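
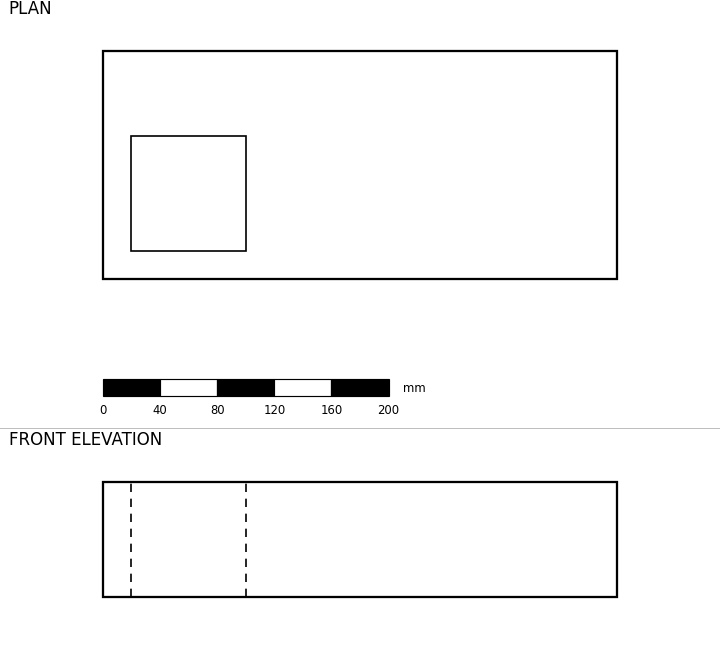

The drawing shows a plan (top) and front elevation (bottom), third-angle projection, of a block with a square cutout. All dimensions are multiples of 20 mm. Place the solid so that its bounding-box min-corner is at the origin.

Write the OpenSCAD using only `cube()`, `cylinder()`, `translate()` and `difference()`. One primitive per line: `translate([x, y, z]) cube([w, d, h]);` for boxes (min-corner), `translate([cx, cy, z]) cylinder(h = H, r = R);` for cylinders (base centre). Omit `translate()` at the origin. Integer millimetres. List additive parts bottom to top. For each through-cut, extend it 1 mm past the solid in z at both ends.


difference() {
  cube([360, 160, 80]);
  translate([20, 20, -1]) cube([80, 80, 82]);
}


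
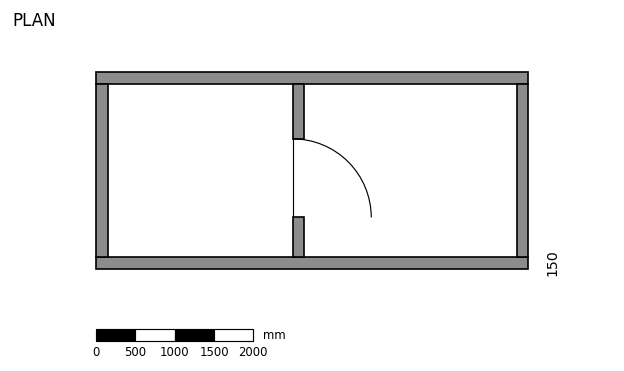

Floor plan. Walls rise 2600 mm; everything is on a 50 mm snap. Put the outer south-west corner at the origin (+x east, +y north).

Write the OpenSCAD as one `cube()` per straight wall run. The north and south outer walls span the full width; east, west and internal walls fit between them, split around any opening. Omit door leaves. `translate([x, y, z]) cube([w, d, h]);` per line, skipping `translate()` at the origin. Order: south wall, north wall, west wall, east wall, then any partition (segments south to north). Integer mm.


cube([5500, 150, 2600]);
translate([0, 2350, 0]) cube([5500, 150, 2600]);
translate([0, 150, 0]) cube([150, 2200, 2600]);
translate([5350, 150, 0]) cube([150, 2200, 2600]);
translate([2500, 150, 0]) cube([150, 500, 2600]);
translate([2500, 1650, 0]) cube([150, 700, 2600]);


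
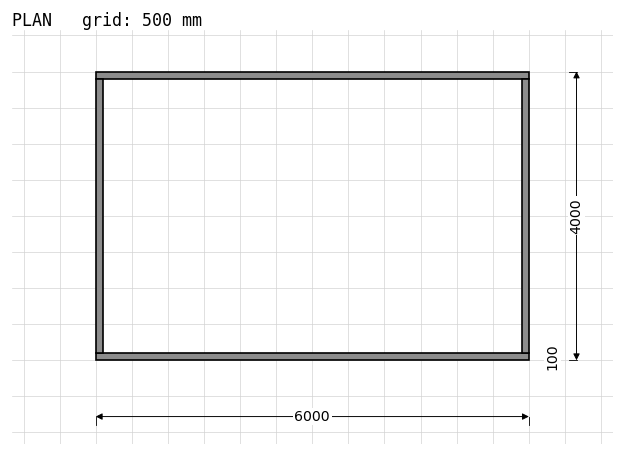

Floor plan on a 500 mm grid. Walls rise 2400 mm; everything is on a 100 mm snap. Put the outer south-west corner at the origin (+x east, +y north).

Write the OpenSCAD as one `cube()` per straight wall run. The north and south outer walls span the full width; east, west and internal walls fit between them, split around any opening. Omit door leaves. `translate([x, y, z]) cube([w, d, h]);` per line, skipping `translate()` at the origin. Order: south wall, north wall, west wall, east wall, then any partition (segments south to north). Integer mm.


cube([6000, 100, 2400]);
translate([0, 3900, 0]) cube([6000, 100, 2400]);
translate([0, 100, 0]) cube([100, 3800, 2400]);
translate([5900, 100, 0]) cube([100, 3800, 2400]);


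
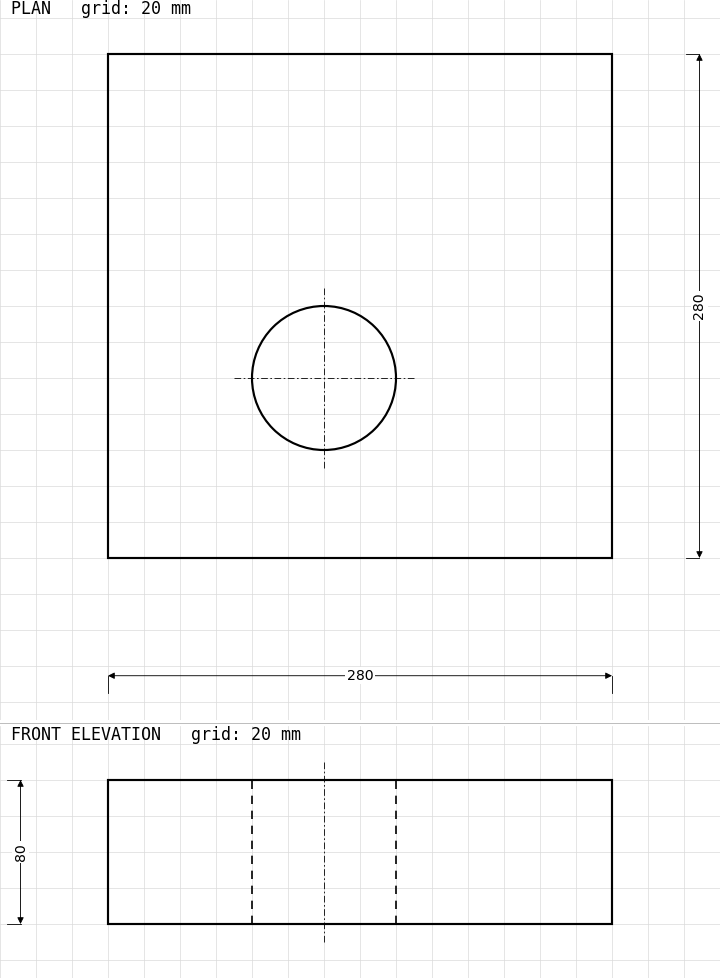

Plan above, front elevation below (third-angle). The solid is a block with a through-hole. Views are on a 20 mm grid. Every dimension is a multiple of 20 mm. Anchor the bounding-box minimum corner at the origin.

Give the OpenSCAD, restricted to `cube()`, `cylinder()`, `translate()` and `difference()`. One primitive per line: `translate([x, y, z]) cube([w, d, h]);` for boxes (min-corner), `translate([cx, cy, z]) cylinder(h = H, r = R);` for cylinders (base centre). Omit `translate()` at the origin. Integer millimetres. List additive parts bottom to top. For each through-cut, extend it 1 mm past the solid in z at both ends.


difference() {
  cube([280, 280, 80]);
  translate([120, 100, -1]) cylinder(h = 82, r = 40);
}


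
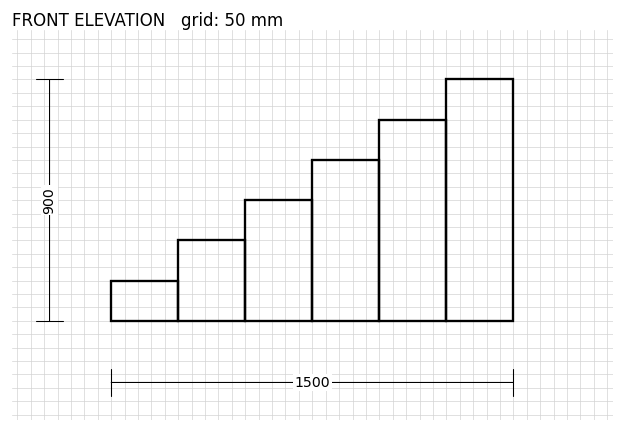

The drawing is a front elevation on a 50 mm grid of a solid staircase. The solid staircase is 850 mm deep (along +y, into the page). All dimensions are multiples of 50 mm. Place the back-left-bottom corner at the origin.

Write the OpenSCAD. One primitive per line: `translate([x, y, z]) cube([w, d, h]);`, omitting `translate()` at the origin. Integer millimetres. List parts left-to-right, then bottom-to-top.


cube([250, 850, 150]);
translate([250, 0, 0]) cube([250, 850, 300]);
translate([500, 0, 0]) cube([250, 850, 450]);
translate([750, 0, 0]) cube([250, 850, 600]);
translate([1000, 0, 0]) cube([250, 850, 750]);
translate([1250, 0, 0]) cube([250, 850, 900]);


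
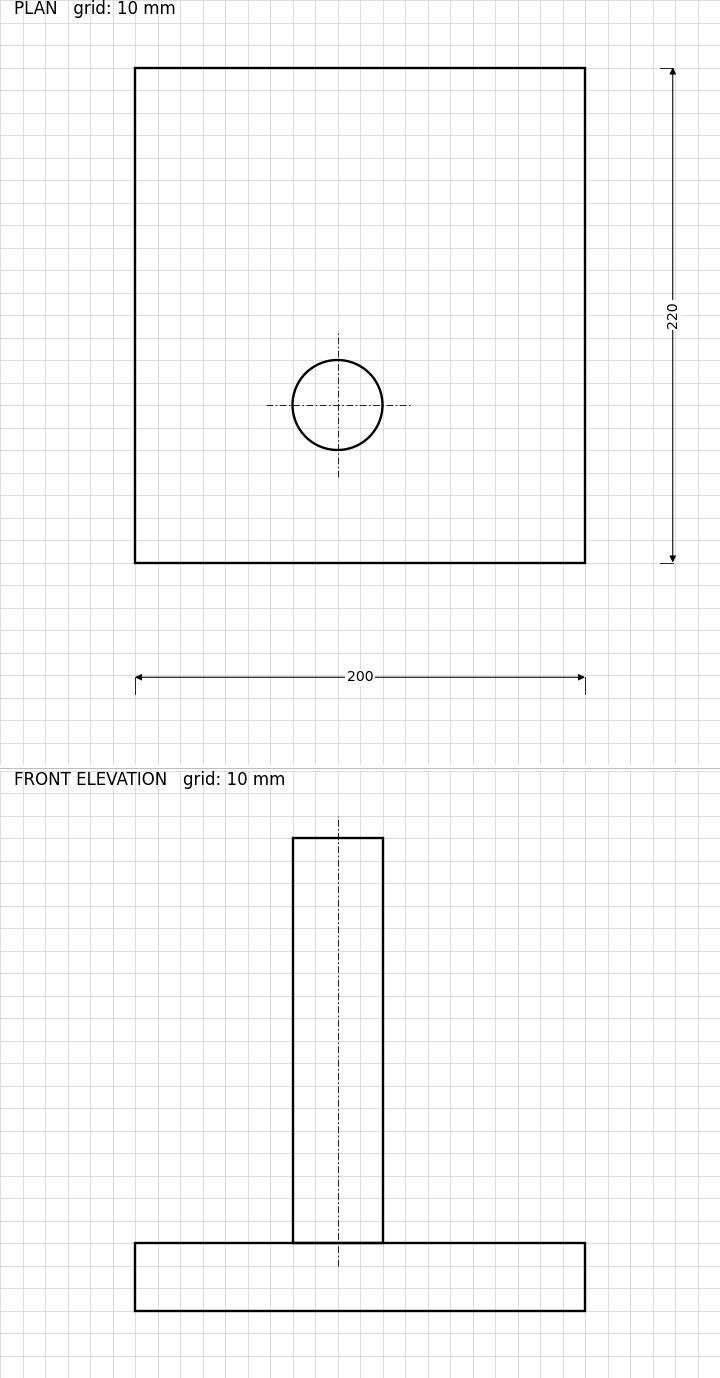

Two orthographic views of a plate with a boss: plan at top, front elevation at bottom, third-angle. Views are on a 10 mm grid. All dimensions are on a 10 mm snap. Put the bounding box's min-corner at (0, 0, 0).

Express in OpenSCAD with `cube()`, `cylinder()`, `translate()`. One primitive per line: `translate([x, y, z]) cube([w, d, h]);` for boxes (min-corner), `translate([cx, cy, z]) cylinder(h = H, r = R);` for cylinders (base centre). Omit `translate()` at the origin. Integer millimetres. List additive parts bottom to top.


cube([200, 220, 30]);
translate([90, 70, 30]) cylinder(h = 180, r = 20);


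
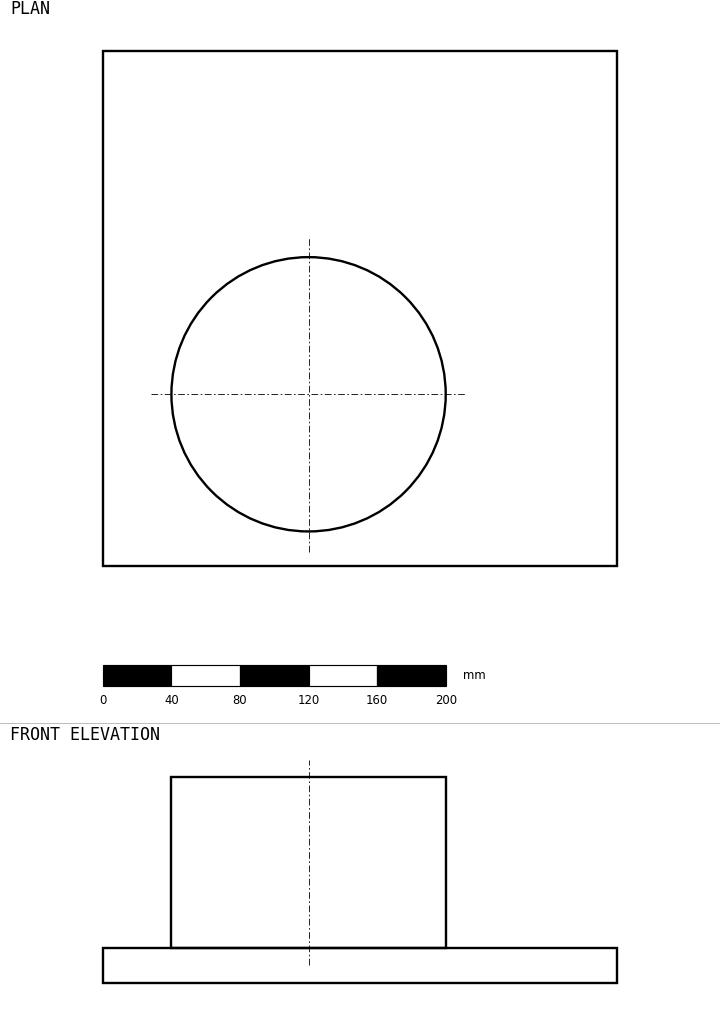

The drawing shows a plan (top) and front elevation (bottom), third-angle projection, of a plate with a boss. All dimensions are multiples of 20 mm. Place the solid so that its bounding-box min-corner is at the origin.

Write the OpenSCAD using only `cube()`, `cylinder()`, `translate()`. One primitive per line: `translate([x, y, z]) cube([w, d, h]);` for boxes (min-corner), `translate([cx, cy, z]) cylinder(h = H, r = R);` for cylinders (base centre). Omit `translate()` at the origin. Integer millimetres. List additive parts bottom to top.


cube([300, 300, 20]);
translate([120, 100, 20]) cylinder(h = 100, r = 80);


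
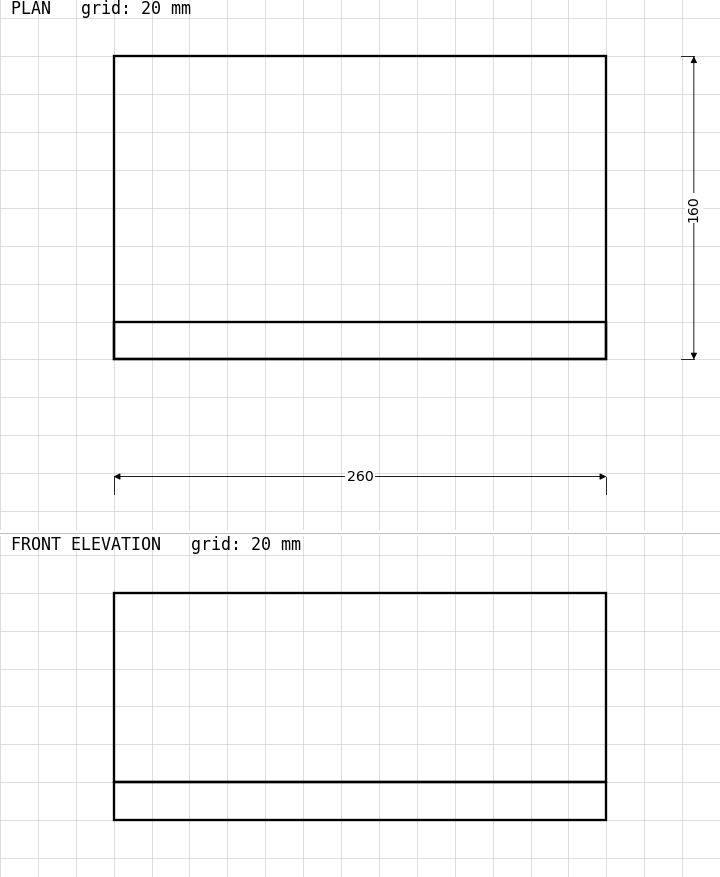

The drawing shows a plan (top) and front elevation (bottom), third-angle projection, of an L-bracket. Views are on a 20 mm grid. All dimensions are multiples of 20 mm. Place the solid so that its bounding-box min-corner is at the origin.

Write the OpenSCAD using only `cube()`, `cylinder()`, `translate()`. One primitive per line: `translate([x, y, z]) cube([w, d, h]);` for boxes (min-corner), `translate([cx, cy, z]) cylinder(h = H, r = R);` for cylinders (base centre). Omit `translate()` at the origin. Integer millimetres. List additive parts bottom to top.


cube([260, 160, 20]);
translate([0, 0, 20]) cube([260, 20, 100]);


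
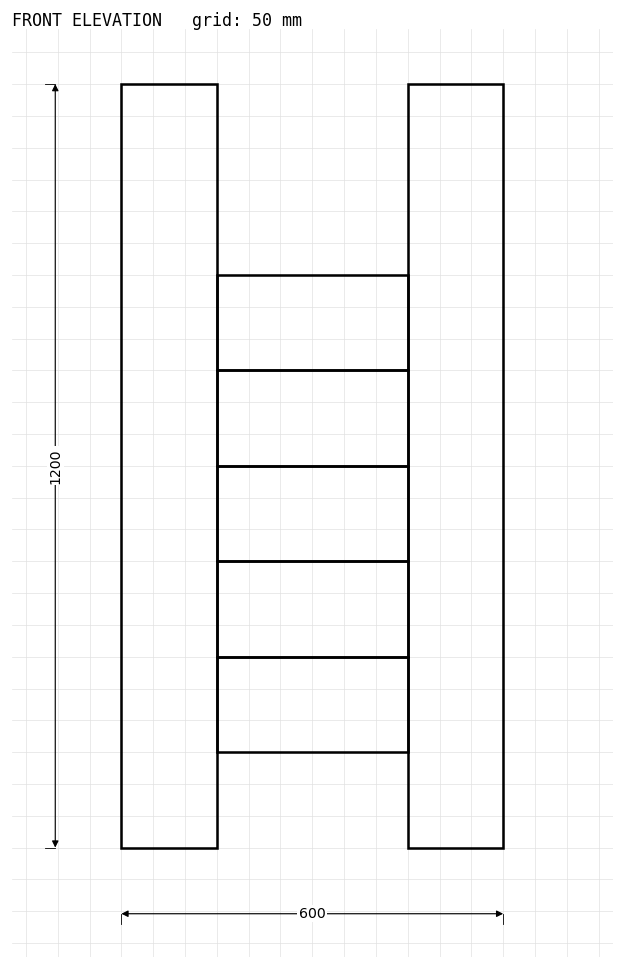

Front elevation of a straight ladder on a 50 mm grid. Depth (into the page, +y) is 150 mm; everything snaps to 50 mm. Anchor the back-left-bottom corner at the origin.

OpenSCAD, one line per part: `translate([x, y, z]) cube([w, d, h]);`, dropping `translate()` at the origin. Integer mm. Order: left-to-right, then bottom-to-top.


cube([150, 150, 1200]);
translate([150, 0, 150]) cube([300, 150, 150]);
translate([150, 0, 300]) cube([300, 150, 150]);
translate([150, 0, 450]) cube([300, 150, 150]);
translate([150, 0, 600]) cube([300, 150, 150]);
translate([150, 0, 750]) cube([300, 150, 150]);
translate([450, 0, 0]) cube([150, 150, 1200]);


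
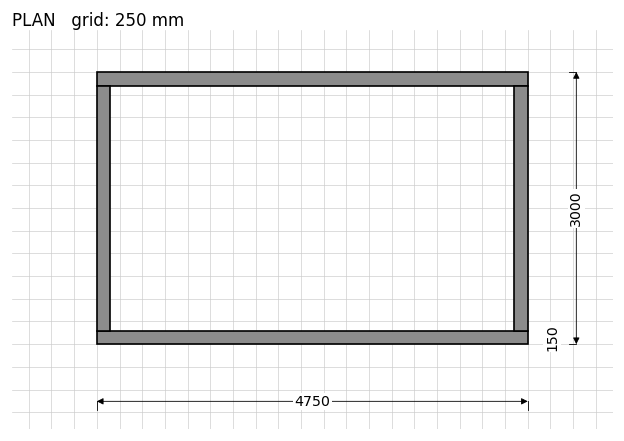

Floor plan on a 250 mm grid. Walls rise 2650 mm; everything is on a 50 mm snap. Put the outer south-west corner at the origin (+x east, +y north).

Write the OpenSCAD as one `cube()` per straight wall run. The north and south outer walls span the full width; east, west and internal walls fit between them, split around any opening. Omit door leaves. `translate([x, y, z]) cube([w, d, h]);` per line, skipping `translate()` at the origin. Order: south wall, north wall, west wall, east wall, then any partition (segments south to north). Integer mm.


cube([4750, 150, 2650]);
translate([0, 2850, 0]) cube([4750, 150, 2650]);
translate([0, 150, 0]) cube([150, 2700, 2650]);
translate([4600, 150, 0]) cube([150, 2700, 2650]);


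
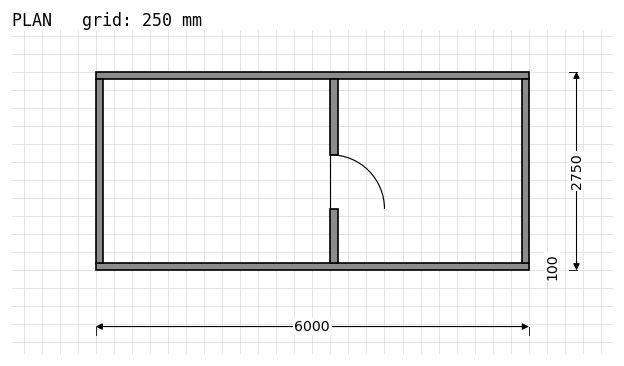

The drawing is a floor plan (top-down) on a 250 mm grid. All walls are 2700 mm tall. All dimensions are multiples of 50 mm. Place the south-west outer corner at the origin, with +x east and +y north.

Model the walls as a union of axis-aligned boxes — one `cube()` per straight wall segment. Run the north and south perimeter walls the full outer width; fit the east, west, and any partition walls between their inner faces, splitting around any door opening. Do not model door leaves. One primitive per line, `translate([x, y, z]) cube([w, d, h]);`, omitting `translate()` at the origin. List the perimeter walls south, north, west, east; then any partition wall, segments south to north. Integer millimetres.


cube([6000, 100, 2700]);
translate([0, 2650, 0]) cube([6000, 100, 2700]);
translate([0, 100, 0]) cube([100, 2550, 2700]);
translate([5900, 100, 0]) cube([100, 2550, 2700]);
translate([3250, 100, 0]) cube([100, 750, 2700]);
translate([3250, 1600, 0]) cube([100, 1050, 2700]);


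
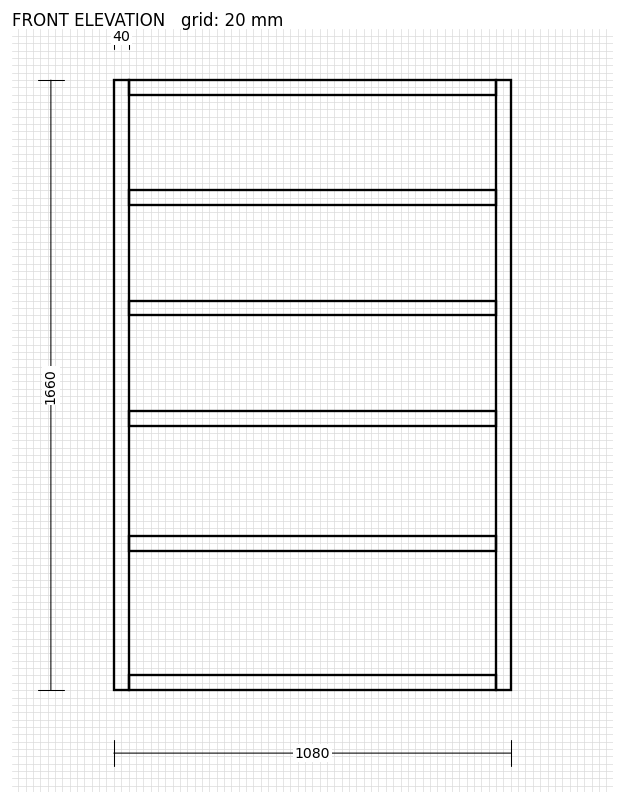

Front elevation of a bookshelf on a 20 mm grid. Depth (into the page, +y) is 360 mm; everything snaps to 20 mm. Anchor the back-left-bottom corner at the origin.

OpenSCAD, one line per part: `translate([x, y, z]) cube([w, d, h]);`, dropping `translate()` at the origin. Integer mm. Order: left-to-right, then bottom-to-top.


cube([40, 360, 1660]);
translate([40, 0, 0]) cube([1000, 360, 40]);
translate([40, 0, 380]) cube([1000, 360, 40]);
translate([40, 0, 720]) cube([1000, 360, 40]);
translate([40, 0, 1020]) cube([1000, 360, 40]);
translate([40, 0, 1320]) cube([1000, 360, 40]);
translate([40, 0, 1620]) cube([1000, 360, 40]);
translate([1040, 0, 0]) cube([40, 360, 1660]);


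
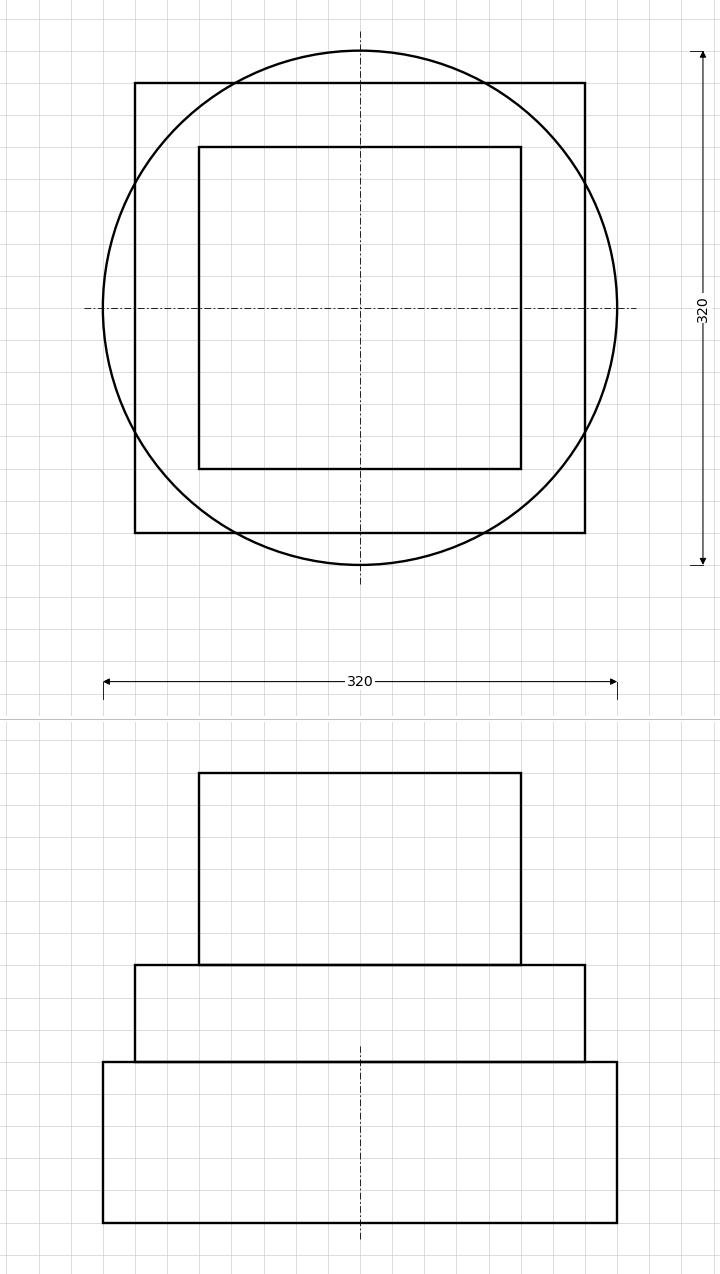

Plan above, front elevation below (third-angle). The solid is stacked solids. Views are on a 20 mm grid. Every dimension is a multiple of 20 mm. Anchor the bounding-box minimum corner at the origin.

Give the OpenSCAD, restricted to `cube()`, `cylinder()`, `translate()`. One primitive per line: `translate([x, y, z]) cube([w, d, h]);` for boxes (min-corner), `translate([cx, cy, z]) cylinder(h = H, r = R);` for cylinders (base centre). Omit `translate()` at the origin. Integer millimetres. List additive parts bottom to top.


translate([160, 160, 0]) cylinder(h = 100, r = 160);
translate([20, 20, 100]) cube([280, 280, 60]);
translate([60, 60, 160]) cube([200, 200, 120]);


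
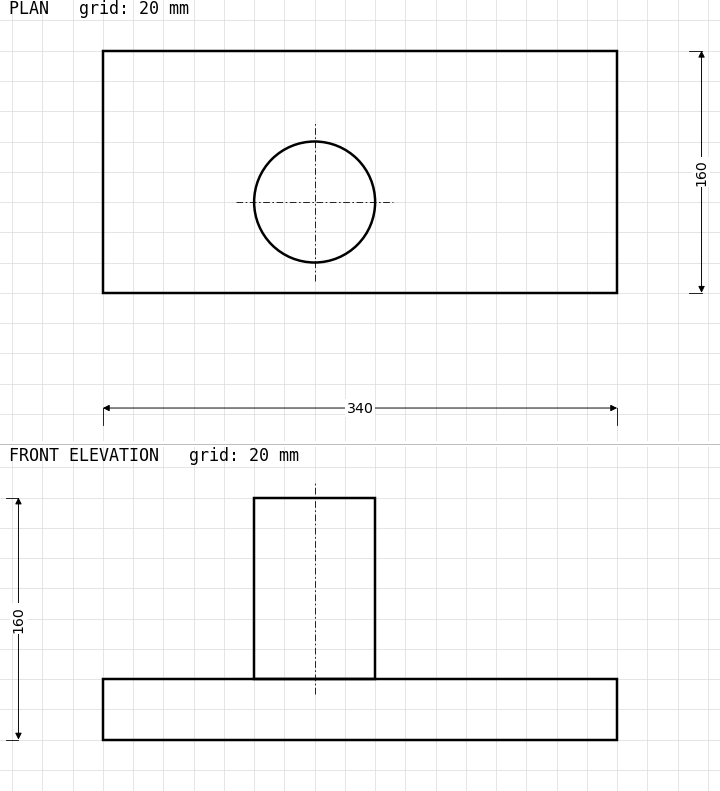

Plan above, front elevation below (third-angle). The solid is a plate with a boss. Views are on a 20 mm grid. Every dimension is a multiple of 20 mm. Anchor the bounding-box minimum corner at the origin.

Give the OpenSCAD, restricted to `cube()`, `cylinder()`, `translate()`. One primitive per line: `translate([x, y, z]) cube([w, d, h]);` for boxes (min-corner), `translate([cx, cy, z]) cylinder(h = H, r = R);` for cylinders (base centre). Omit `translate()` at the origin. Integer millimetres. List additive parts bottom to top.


cube([340, 160, 40]);
translate([140, 60, 40]) cylinder(h = 120, r = 40);


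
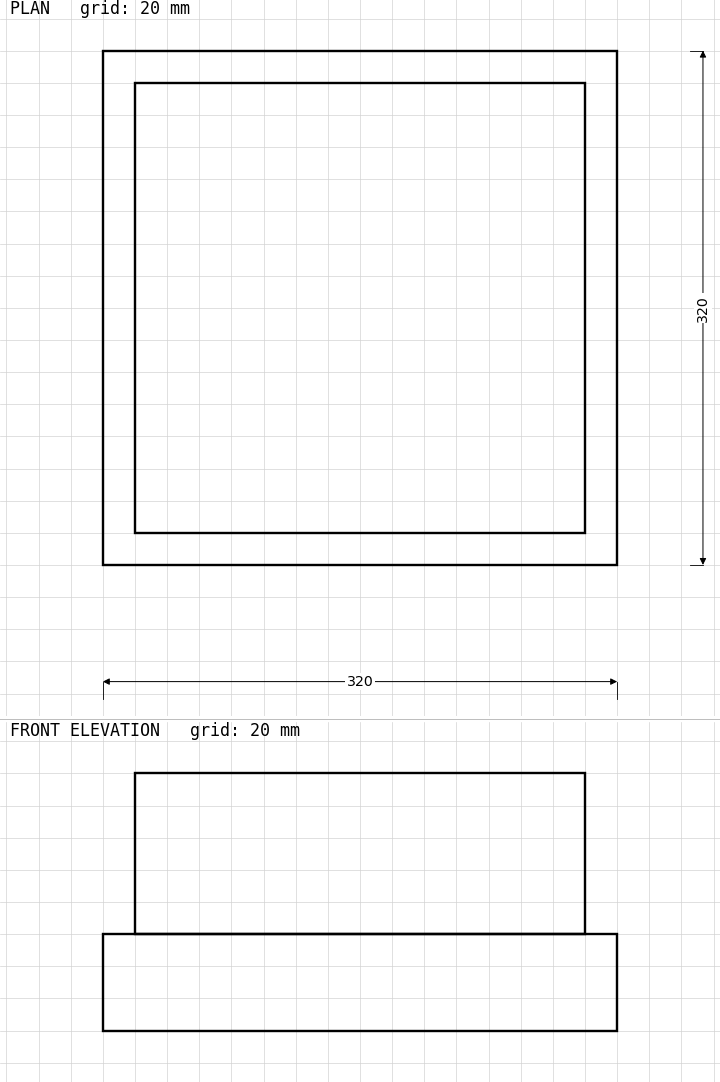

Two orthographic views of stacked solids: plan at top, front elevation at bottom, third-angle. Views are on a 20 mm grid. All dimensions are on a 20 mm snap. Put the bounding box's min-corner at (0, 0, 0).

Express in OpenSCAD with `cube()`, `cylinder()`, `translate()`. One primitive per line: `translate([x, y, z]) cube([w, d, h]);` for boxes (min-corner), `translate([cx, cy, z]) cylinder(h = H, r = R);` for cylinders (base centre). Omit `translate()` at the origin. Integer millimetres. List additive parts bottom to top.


cube([320, 320, 60]);
translate([20, 20, 60]) cube([280, 280, 100]);


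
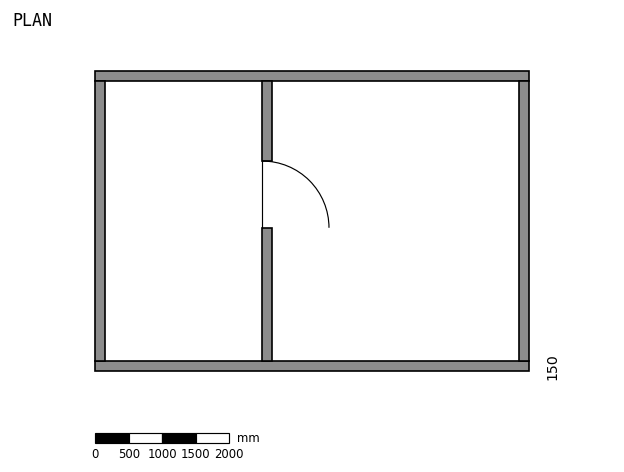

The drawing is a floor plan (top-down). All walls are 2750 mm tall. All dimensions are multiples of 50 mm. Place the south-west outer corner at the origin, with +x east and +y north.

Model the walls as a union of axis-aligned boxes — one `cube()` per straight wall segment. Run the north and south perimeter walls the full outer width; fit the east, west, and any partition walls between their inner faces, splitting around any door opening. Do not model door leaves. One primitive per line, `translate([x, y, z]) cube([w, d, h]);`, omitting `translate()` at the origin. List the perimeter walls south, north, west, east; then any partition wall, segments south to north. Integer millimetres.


cube([6500, 150, 2750]);
translate([0, 4350, 0]) cube([6500, 150, 2750]);
translate([0, 150, 0]) cube([150, 4200, 2750]);
translate([6350, 150, 0]) cube([150, 4200, 2750]);
translate([2500, 150, 0]) cube([150, 2000, 2750]);
translate([2500, 3150, 0]) cube([150, 1200, 2750]);


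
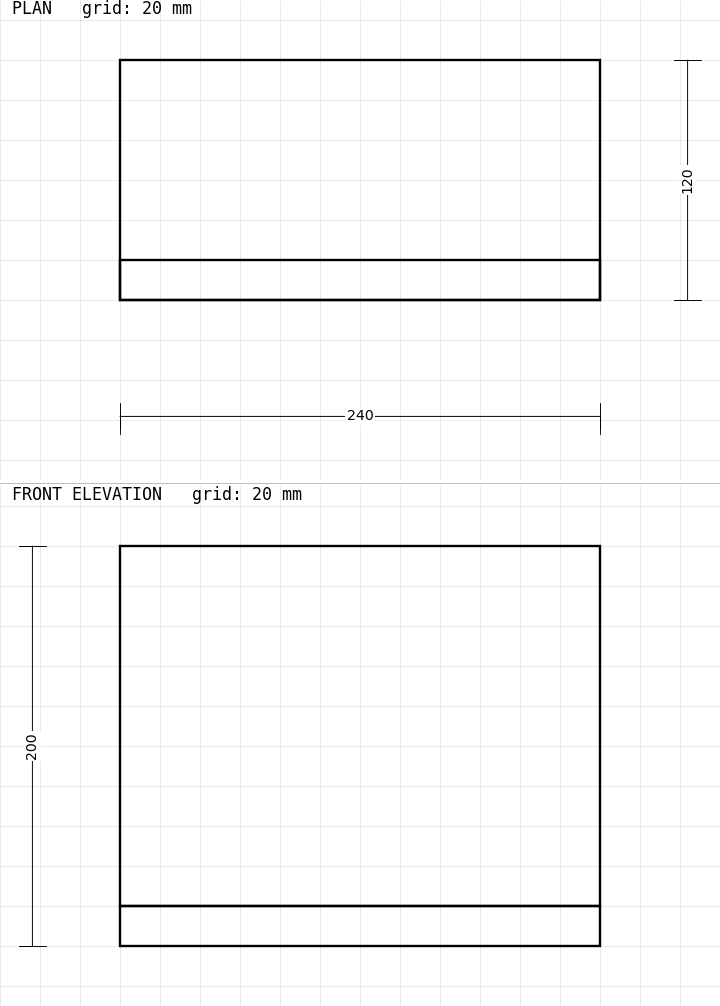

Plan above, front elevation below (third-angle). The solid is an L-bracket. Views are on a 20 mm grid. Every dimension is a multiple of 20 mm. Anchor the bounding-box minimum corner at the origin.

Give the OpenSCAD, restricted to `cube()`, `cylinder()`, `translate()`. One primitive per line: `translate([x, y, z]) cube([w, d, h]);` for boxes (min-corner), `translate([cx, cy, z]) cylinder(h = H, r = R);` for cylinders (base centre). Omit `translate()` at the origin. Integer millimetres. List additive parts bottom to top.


cube([240, 120, 20]);
translate([0, 0, 20]) cube([240, 20, 180]);


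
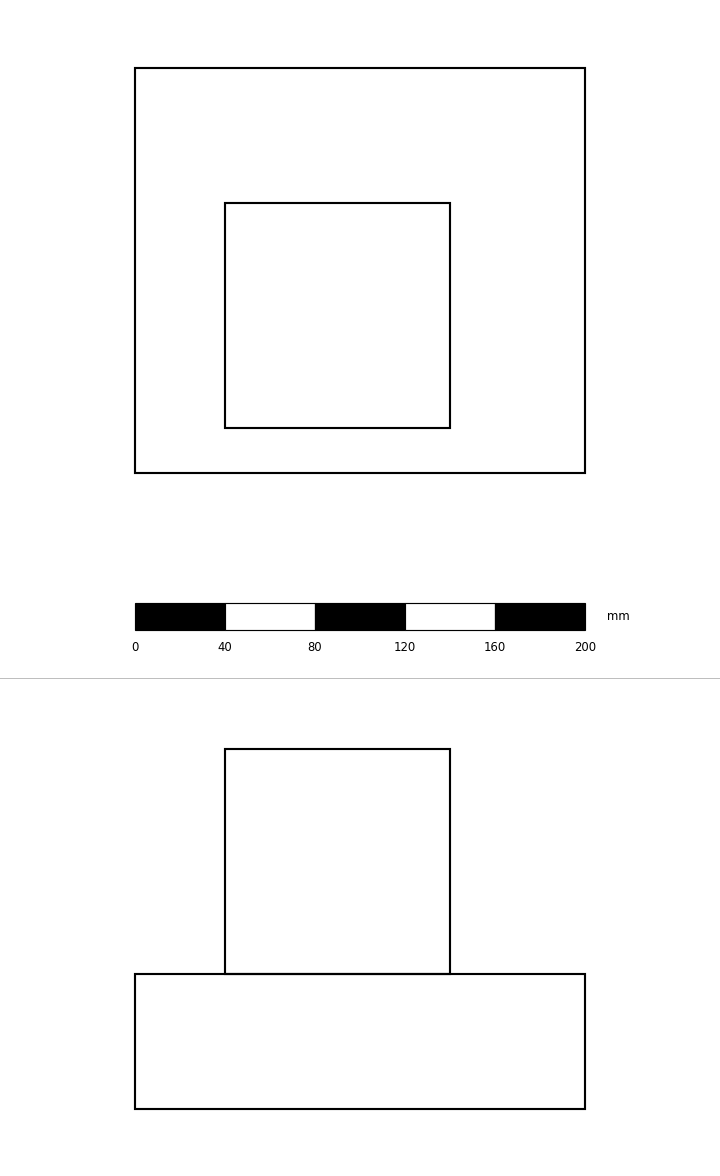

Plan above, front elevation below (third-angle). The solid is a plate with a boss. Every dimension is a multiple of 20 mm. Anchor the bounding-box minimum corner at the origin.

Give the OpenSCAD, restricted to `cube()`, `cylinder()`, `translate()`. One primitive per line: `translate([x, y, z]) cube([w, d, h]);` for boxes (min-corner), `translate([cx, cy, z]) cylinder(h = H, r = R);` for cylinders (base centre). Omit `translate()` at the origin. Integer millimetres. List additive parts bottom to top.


cube([200, 180, 60]);
translate([40, 20, 60]) cube([100, 100, 100]);


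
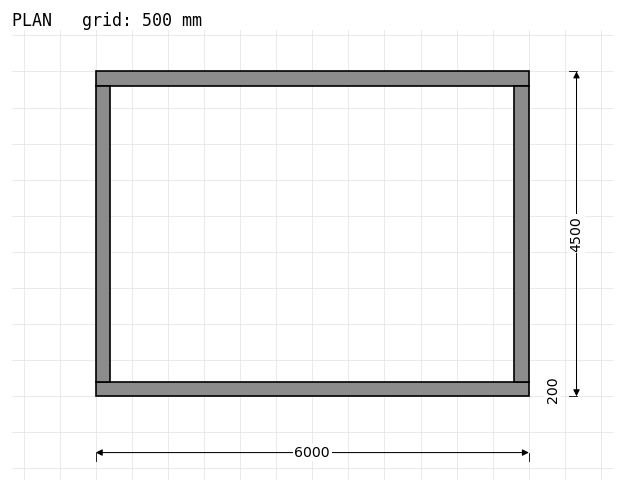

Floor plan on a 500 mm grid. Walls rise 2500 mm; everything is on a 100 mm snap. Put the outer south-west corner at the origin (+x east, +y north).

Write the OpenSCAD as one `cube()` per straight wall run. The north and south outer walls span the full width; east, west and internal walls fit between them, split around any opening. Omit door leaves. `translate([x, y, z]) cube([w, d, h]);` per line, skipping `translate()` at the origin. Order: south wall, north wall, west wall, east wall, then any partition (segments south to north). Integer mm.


cube([6000, 200, 2500]);
translate([0, 4300, 0]) cube([6000, 200, 2500]);
translate([0, 200, 0]) cube([200, 4100, 2500]);
translate([5800, 200, 0]) cube([200, 4100, 2500]);


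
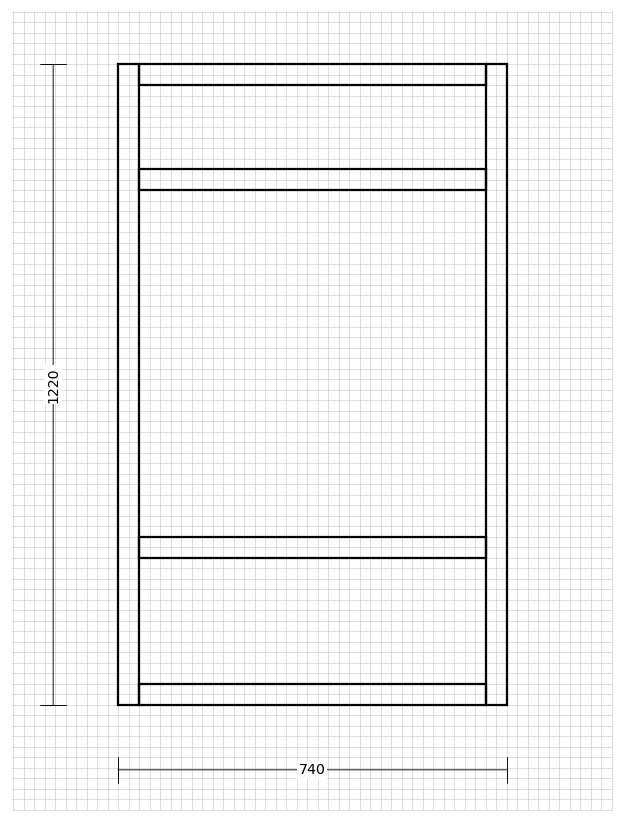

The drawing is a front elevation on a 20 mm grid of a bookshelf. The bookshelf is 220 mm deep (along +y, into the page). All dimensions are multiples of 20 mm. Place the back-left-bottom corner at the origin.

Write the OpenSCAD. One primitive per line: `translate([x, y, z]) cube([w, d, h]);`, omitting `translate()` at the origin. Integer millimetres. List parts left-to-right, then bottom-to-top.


cube([40, 220, 1220]);
translate([40, 0, 0]) cube([660, 220, 40]);
translate([40, 0, 280]) cube([660, 220, 40]);
translate([40, 0, 980]) cube([660, 220, 40]);
translate([40, 0, 1180]) cube([660, 220, 40]);
translate([700, 0, 0]) cube([40, 220, 1220]);


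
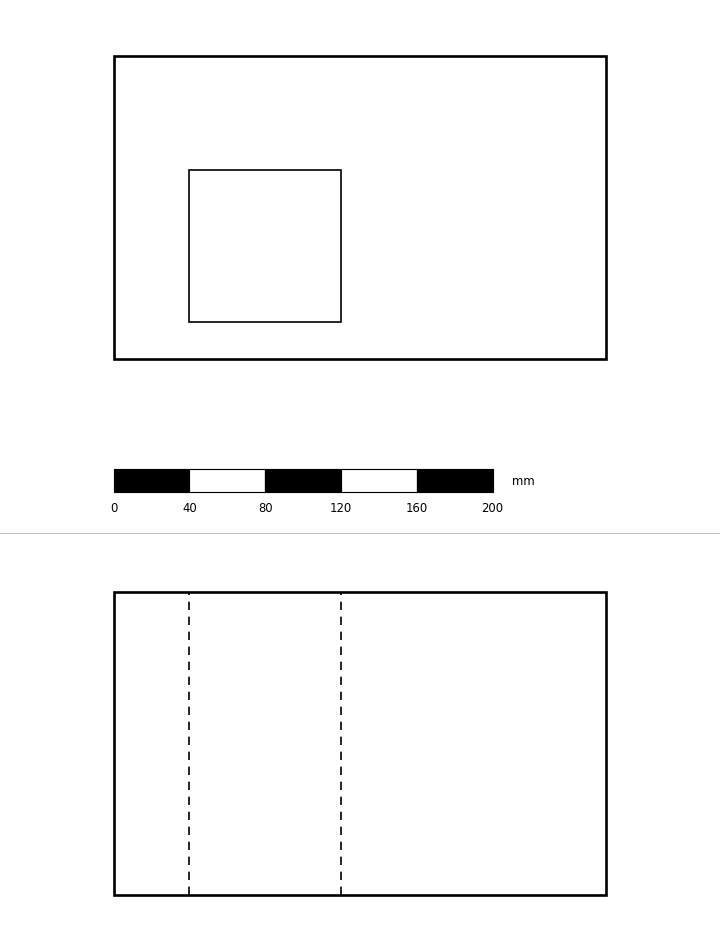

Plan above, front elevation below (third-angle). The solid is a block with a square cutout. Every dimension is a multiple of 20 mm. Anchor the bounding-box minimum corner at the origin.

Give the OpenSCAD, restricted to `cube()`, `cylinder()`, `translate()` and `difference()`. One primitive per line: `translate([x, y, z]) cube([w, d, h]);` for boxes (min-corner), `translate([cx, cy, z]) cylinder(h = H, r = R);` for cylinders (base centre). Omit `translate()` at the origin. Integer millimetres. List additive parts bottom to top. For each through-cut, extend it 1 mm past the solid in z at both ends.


difference() {
  cube([260, 160, 160]);
  translate([40, 20, -1]) cube([80, 80, 162]);
}


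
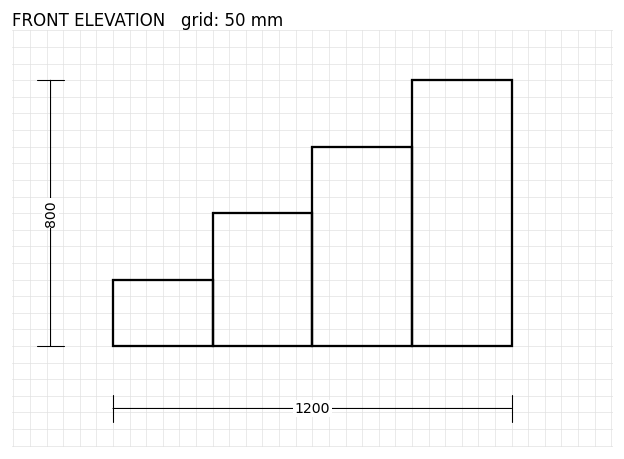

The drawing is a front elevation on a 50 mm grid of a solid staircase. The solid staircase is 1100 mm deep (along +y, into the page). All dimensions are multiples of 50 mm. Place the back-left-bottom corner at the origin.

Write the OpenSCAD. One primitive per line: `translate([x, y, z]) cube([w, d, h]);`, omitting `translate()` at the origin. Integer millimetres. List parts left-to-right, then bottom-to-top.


cube([300, 1100, 200]);
translate([300, 0, 0]) cube([300, 1100, 400]);
translate([600, 0, 0]) cube([300, 1100, 600]);
translate([900, 0, 0]) cube([300, 1100, 800]);


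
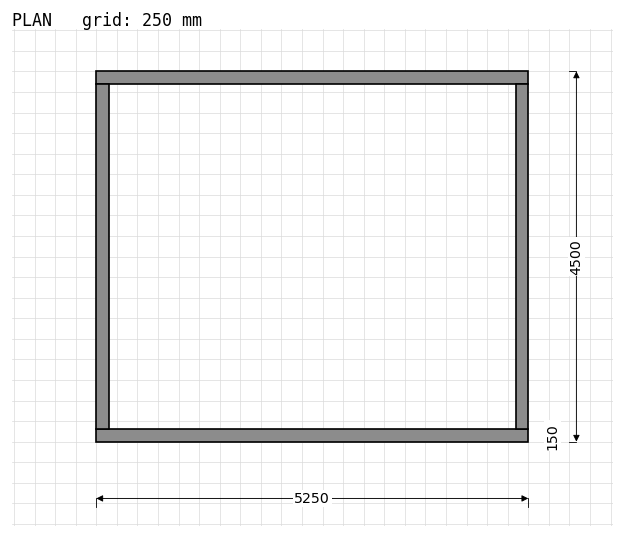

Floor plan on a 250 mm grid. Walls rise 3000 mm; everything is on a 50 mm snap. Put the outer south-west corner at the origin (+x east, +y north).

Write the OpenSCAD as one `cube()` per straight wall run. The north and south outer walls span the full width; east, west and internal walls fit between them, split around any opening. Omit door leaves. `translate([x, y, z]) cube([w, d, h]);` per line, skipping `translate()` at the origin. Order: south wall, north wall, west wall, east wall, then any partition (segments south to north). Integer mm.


cube([5250, 150, 3000]);
translate([0, 4350, 0]) cube([5250, 150, 3000]);
translate([0, 150, 0]) cube([150, 4200, 3000]);
translate([5100, 150, 0]) cube([150, 4200, 3000]);


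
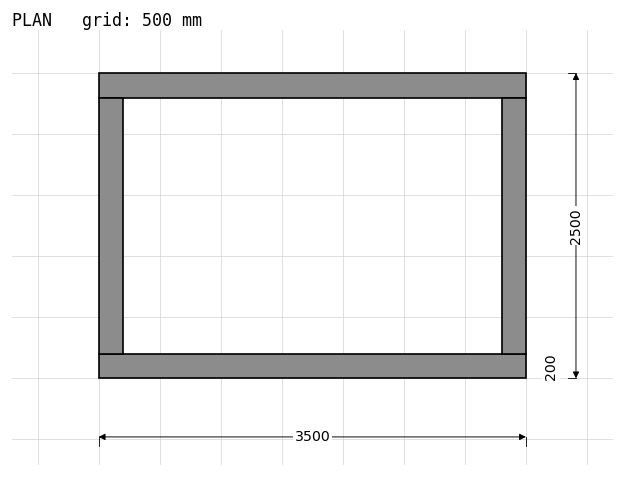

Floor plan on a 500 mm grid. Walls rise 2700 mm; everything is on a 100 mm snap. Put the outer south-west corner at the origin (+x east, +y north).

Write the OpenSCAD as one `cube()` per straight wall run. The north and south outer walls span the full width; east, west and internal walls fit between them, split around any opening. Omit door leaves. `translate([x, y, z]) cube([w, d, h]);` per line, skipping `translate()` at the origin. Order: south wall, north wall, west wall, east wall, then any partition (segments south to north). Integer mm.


cube([3500, 200, 2700]);
translate([0, 2300, 0]) cube([3500, 200, 2700]);
translate([0, 200, 0]) cube([200, 2100, 2700]);
translate([3300, 200, 0]) cube([200, 2100, 2700]);


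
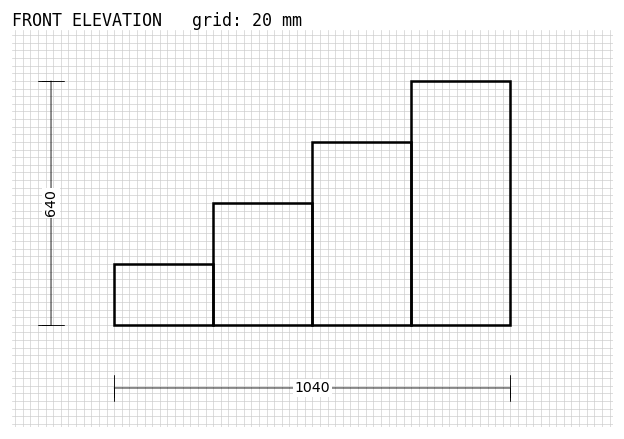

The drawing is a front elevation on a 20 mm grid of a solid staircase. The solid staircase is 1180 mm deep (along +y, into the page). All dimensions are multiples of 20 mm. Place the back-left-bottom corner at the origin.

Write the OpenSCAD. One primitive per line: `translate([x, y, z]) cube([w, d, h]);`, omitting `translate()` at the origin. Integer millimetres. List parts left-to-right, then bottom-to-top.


cube([260, 1180, 160]);
translate([260, 0, 0]) cube([260, 1180, 320]);
translate([520, 0, 0]) cube([260, 1180, 480]);
translate([780, 0, 0]) cube([260, 1180, 640]);


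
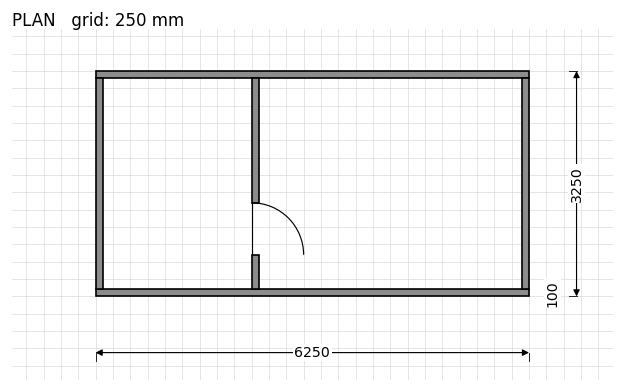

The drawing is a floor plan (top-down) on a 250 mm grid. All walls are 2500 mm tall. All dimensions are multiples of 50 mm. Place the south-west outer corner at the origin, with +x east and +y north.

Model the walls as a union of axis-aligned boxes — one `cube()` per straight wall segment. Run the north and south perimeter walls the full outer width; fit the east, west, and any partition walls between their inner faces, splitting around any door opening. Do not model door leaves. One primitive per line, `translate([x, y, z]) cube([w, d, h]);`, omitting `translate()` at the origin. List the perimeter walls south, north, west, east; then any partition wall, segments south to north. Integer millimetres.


cube([6250, 100, 2500]);
translate([0, 3150, 0]) cube([6250, 100, 2500]);
translate([0, 100, 0]) cube([100, 3050, 2500]);
translate([6150, 100, 0]) cube([100, 3050, 2500]);
translate([2250, 100, 0]) cube([100, 500, 2500]);
translate([2250, 1350, 0]) cube([100, 1800, 2500]);


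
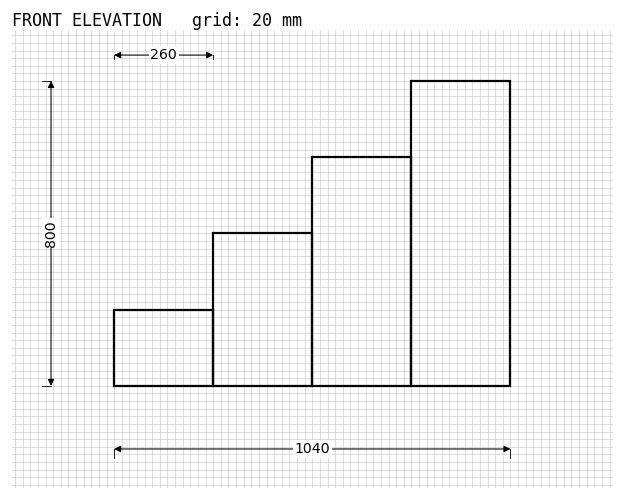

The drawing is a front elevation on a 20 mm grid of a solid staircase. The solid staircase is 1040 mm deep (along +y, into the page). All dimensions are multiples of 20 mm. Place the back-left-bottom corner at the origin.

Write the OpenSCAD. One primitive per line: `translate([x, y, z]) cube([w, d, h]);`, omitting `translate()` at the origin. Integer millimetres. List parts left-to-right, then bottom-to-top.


cube([260, 1040, 200]);
translate([260, 0, 0]) cube([260, 1040, 400]);
translate([520, 0, 0]) cube([260, 1040, 600]);
translate([780, 0, 0]) cube([260, 1040, 800]);


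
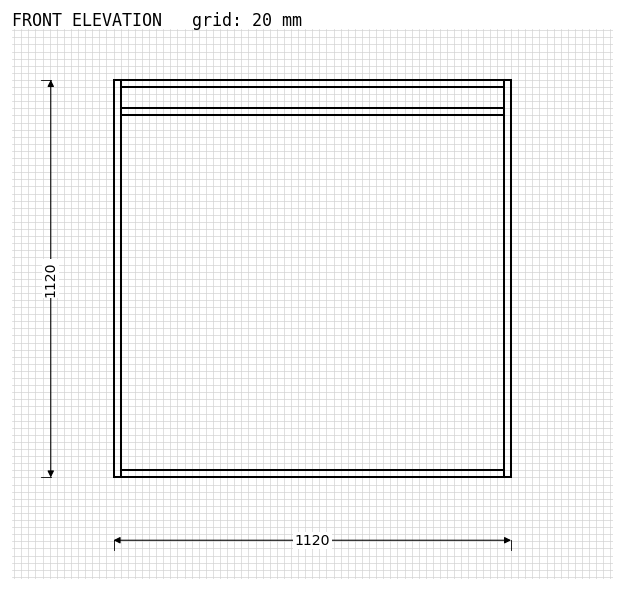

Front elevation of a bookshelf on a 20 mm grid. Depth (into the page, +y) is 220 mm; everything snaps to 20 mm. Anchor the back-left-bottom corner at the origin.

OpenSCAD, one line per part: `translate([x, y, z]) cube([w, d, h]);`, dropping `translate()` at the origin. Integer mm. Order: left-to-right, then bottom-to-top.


cube([20, 220, 1120]);
translate([20, 0, 0]) cube([1080, 220, 20]);
translate([20, 0, 1020]) cube([1080, 220, 20]);
translate([20, 0, 1100]) cube([1080, 220, 20]);
translate([1100, 0, 0]) cube([20, 220, 1120]);


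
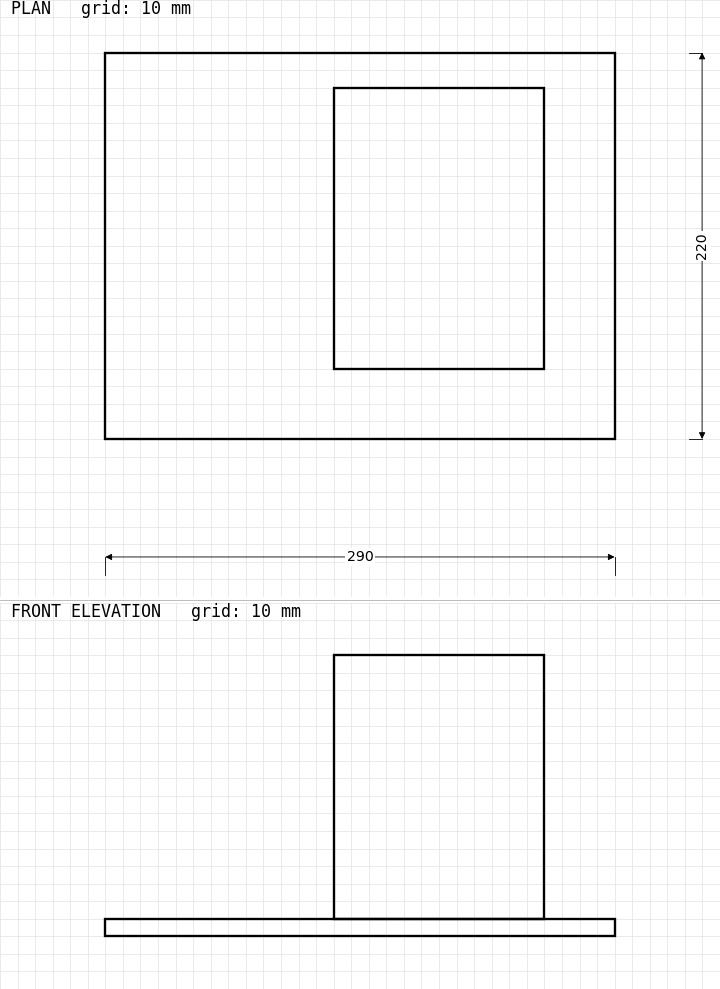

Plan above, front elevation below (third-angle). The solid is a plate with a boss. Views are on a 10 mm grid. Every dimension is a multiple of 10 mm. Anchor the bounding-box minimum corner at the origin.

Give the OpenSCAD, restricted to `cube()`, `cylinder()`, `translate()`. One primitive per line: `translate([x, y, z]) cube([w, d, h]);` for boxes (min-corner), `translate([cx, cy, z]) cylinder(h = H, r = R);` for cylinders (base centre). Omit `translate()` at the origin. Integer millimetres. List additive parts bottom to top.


cube([290, 220, 10]);
translate([130, 40, 10]) cube([120, 160, 150]);


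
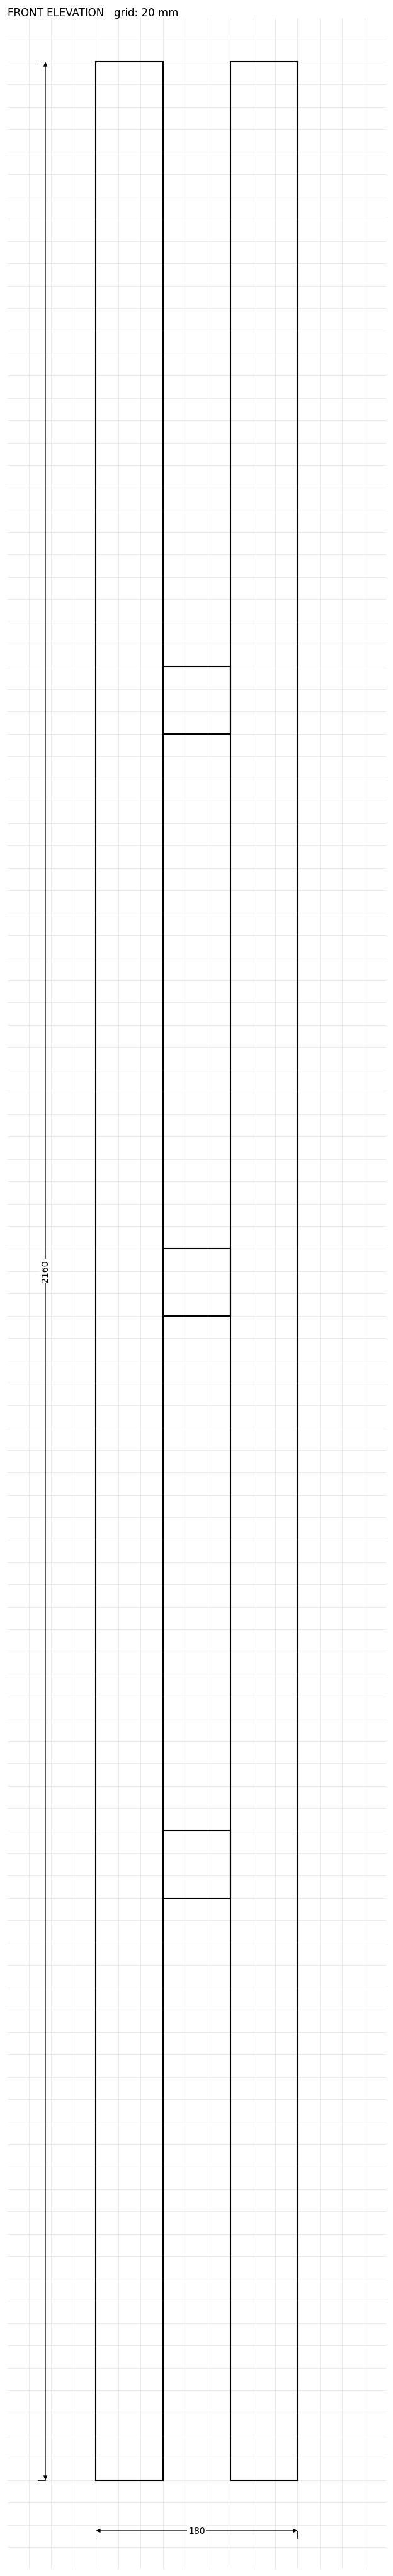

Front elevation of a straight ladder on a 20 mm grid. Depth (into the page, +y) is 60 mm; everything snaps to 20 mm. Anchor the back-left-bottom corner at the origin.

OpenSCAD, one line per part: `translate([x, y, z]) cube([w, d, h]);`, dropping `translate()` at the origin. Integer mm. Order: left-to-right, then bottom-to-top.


cube([60, 60, 2160]);
translate([60, 0, 520]) cube([60, 60, 60]);
translate([60, 0, 1040]) cube([60, 60, 60]);
translate([60, 0, 1560]) cube([60, 60, 60]);
translate([120, 0, 0]) cube([60, 60, 2160]);


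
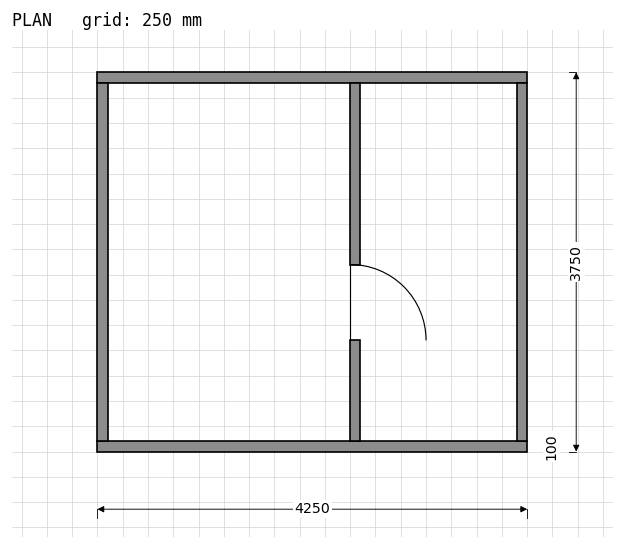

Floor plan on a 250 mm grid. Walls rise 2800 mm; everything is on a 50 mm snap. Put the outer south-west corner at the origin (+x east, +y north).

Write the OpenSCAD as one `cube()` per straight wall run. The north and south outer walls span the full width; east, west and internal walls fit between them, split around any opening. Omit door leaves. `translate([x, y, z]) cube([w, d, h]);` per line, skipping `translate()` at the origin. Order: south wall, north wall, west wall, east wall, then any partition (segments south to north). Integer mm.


cube([4250, 100, 2800]);
translate([0, 3650, 0]) cube([4250, 100, 2800]);
translate([0, 100, 0]) cube([100, 3550, 2800]);
translate([4150, 100, 0]) cube([100, 3550, 2800]);
translate([2500, 100, 0]) cube([100, 1000, 2800]);
translate([2500, 1850, 0]) cube([100, 1800, 2800]);


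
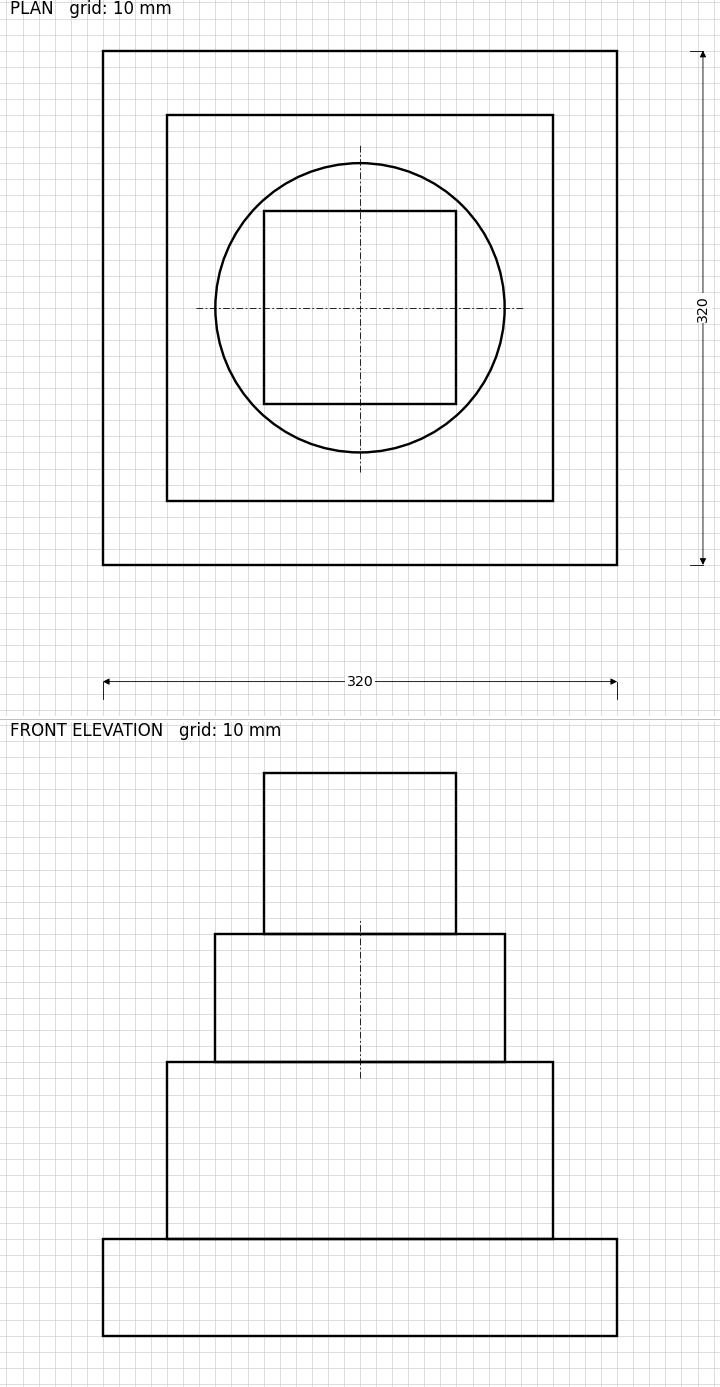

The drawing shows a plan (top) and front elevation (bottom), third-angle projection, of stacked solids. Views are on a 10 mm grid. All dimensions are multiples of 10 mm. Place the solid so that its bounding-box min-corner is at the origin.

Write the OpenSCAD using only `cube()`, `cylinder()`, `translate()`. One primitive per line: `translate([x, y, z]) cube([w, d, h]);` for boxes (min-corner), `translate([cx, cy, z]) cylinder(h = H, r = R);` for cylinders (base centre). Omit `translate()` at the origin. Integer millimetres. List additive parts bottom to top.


cube([320, 320, 60]);
translate([40, 40, 60]) cube([240, 240, 110]);
translate([160, 160, 170]) cylinder(h = 80, r = 90);
translate([100, 100, 250]) cube([120, 120, 100]);


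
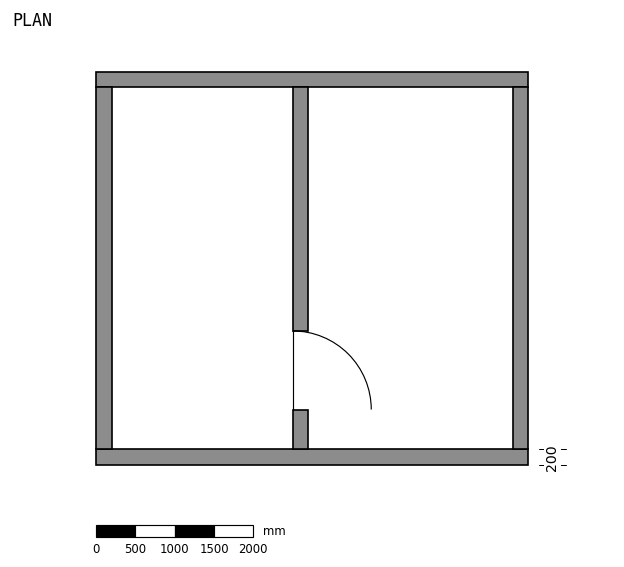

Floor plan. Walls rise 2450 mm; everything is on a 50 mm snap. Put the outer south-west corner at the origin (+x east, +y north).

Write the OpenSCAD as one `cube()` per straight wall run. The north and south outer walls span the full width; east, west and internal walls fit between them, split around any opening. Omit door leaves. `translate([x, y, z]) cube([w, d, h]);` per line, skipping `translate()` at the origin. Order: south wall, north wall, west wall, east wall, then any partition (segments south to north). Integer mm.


cube([5500, 200, 2450]);
translate([0, 4800, 0]) cube([5500, 200, 2450]);
translate([0, 200, 0]) cube([200, 4600, 2450]);
translate([5300, 200, 0]) cube([200, 4600, 2450]);
translate([2500, 200, 0]) cube([200, 500, 2450]);
translate([2500, 1700, 0]) cube([200, 3100, 2450]);


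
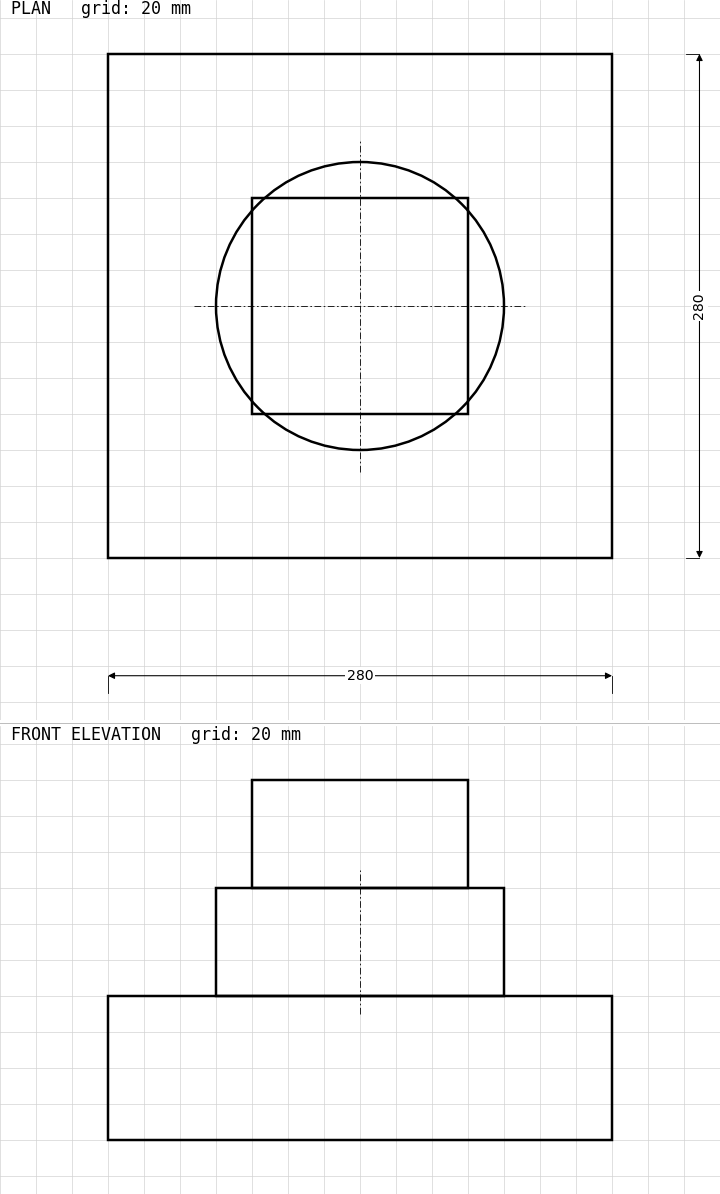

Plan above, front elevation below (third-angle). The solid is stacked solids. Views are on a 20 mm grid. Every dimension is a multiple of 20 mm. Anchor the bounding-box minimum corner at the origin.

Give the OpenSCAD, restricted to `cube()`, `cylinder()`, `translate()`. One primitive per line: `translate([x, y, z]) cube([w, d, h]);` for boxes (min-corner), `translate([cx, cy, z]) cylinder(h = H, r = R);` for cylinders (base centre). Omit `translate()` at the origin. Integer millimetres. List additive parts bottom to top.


cube([280, 280, 80]);
translate([140, 140, 80]) cylinder(h = 60, r = 80);
translate([80, 80, 140]) cube([120, 120, 60]);


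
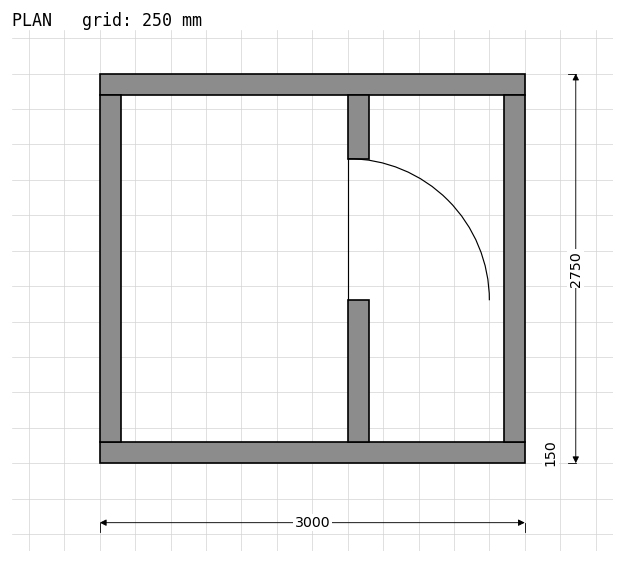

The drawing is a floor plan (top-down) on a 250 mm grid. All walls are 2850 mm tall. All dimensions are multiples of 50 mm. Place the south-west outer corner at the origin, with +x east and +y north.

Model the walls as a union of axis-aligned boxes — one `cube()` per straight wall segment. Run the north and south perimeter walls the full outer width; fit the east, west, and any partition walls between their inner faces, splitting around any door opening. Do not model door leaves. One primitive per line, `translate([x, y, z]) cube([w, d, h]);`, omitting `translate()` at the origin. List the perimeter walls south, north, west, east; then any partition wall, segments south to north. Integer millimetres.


cube([3000, 150, 2850]);
translate([0, 2600, 0]) cube([3000, 150, 2850]);
translate([0, 150, 0]) cube([150, 2450, 2850]);
translate([2850, 150, 0]) cube([150, 2450, 2850]);
translate([1750, 150, 0]) cube([150, 1000, 2850]);
translate([1750, 2150, 0]) cube([150, 450, 2850]);


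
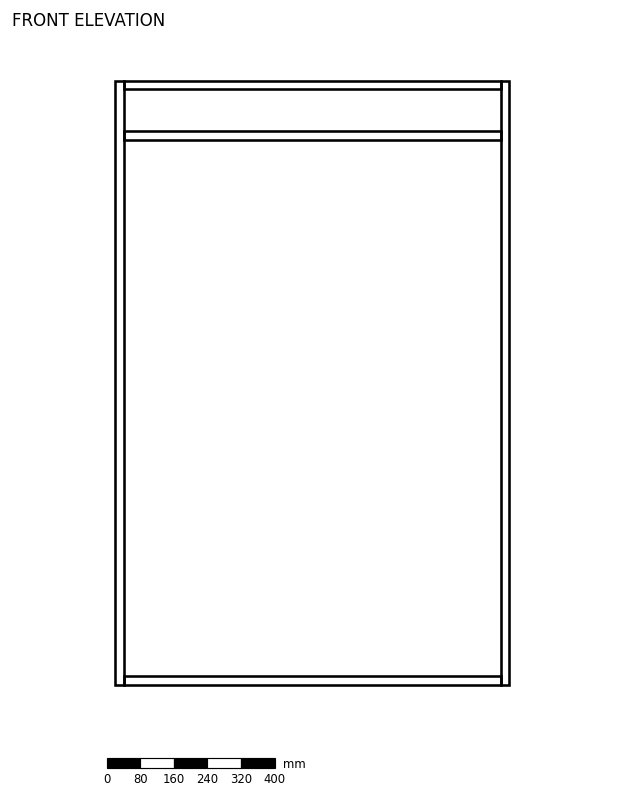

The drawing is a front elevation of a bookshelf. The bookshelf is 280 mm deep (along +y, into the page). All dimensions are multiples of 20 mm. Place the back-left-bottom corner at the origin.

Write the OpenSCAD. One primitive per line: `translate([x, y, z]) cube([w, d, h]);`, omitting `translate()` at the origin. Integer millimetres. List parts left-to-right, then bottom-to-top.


cube([20, 280, 1440]);
translate([20, 0, 0]) cube([900, 280, 20]);
translate([20, 0, 1300]) cube([900, 280, 20]);
translate([20, 0, 1420]) cube([900, 280, 20]);
translate([920, 0, 0]) cube([20, 280, 1440]);


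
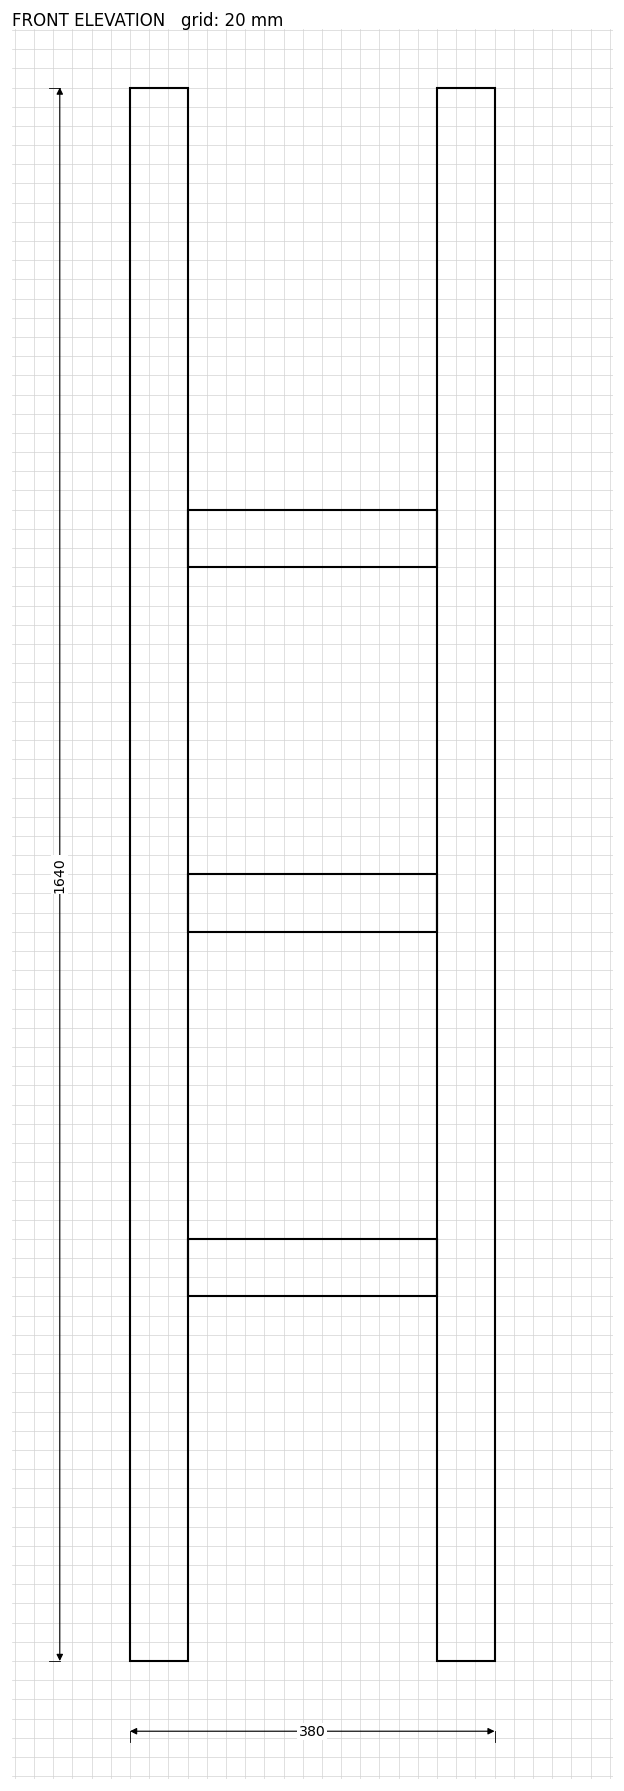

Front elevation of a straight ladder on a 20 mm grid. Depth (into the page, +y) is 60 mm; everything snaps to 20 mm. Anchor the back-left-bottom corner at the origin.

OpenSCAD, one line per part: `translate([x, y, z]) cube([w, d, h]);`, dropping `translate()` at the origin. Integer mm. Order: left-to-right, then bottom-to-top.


cube([60, 60, 1640]);
translate([60, 0, 380]) cube([260, 60, 60]);
translate([60, 0, 760]) cube([260, 60, 60]);
translate([60, 0, 1140]) cube([260, 60, 60]);
translate([320, 0, 0]) cube([60, 60, 1640]);


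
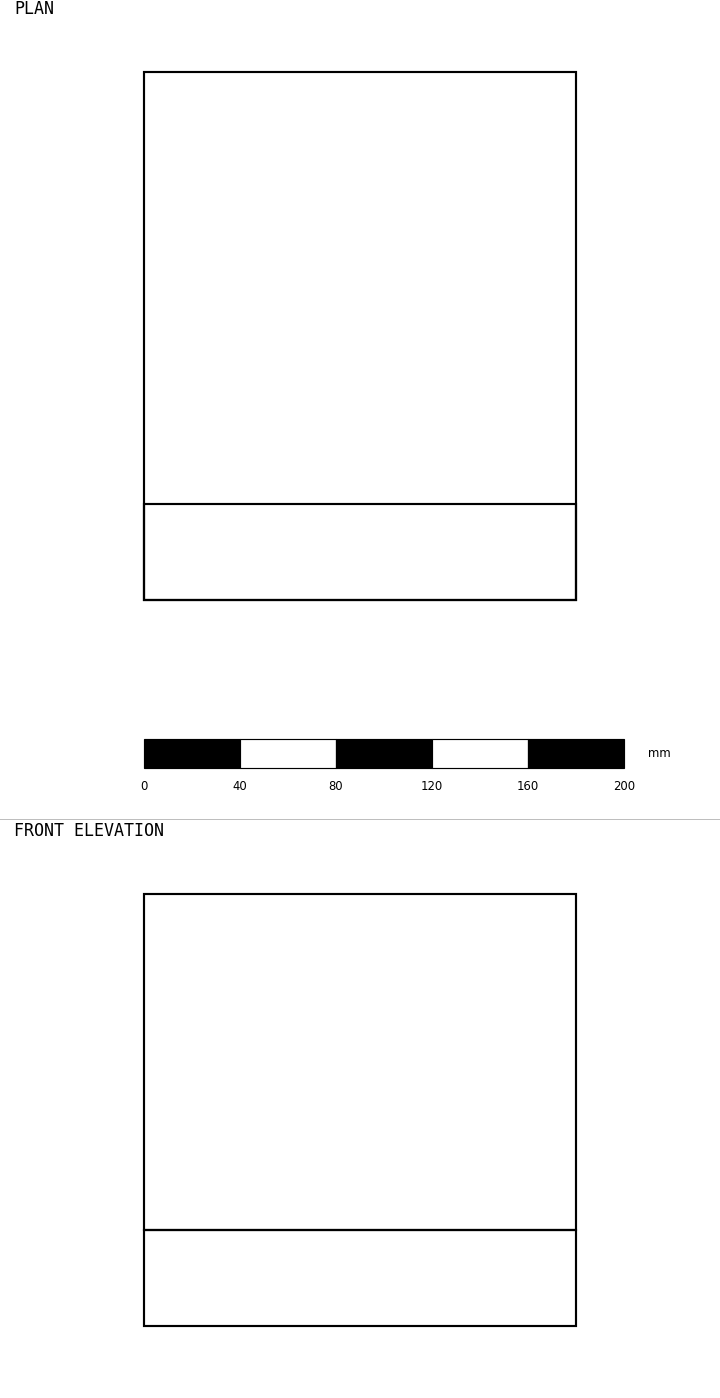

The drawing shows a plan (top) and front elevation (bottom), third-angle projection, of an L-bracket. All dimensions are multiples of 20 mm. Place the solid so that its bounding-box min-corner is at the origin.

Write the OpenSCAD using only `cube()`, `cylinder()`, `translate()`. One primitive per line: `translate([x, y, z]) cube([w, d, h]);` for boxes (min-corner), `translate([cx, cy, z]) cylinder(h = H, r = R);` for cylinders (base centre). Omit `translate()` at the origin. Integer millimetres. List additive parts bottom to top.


cube([180, 220, 40]);
translate([0, 0, 40]) cube([180, 40, 140]);


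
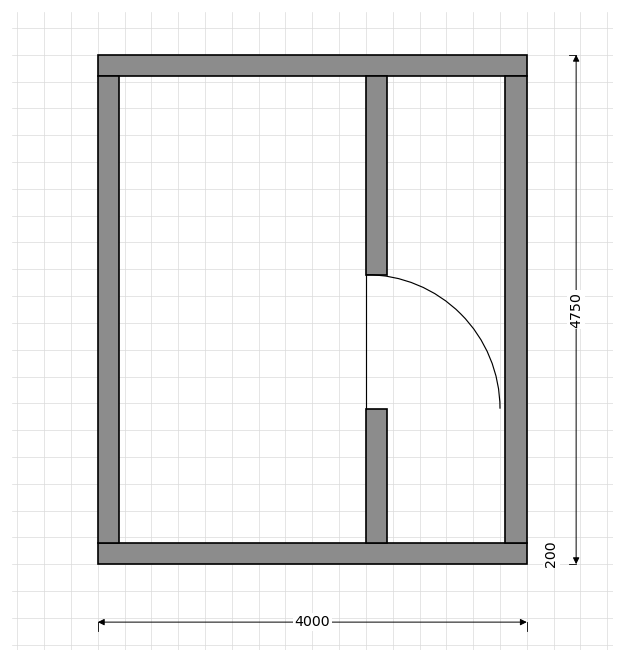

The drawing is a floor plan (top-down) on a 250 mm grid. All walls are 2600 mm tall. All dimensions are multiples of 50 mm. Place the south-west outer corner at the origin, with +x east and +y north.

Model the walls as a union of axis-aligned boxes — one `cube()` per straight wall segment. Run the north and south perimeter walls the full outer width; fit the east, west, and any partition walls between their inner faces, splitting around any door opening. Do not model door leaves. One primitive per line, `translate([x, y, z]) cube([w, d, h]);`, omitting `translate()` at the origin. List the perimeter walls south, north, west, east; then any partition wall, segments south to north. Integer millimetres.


cube([4000, 200, 2600]);
translate([0, 4550, 0]) cube([4000, 200, 2600]);
translate([0, 200, 0]) cube([200, 4350, 2600]);
translate([3800, 200, 0]) cube([200, 4350, 2600]);
translate([2500, 200, 0]) cube([200, 1250, 2600]);
translate([2500, 2700, 0]) cube([200, 1850, 2600]);
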